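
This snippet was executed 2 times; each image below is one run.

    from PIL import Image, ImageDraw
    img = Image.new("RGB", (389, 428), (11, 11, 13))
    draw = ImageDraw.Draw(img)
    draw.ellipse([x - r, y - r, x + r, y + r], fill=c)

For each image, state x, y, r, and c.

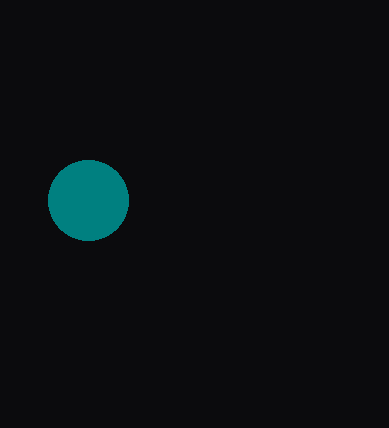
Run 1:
x = 88; y = 200; r = 40; c = 'teal'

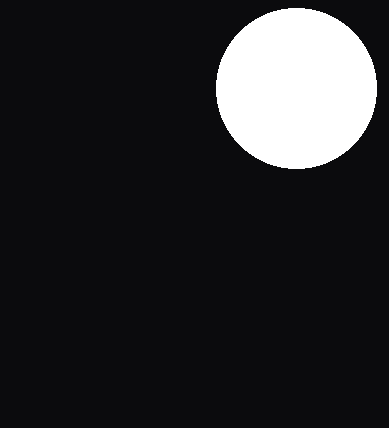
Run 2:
x = 296; y = 88; r = 80; c = 'white'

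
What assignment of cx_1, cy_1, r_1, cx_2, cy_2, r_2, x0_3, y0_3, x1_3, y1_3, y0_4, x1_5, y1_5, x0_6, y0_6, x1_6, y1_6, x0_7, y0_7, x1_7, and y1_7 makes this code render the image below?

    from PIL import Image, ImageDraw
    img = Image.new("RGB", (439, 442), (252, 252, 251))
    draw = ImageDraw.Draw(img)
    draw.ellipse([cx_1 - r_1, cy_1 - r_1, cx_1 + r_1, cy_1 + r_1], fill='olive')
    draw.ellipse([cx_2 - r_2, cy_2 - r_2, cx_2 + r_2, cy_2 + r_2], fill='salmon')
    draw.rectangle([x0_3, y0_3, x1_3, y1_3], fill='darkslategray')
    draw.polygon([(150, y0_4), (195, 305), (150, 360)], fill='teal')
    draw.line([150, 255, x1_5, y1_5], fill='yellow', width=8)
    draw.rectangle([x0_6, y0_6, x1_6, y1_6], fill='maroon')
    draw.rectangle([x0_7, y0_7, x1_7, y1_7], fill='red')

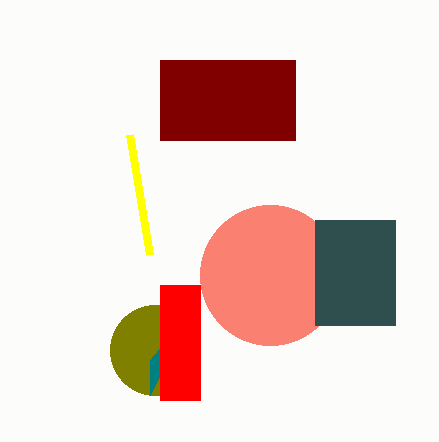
cx_1 = 155; cy_1 = 350; r_1 = 45; cx_2 = 270; cy_2 = 275; r_2 = 70; x0_3 = 315; y0_3 = 220; x1_3 = 395; y1_3 = 325; y0_4 = 395; x1_5 = 130; y1_5 = 135; x0_6 = 160; y0_6 = 60; x1_6 = 295; y1_6 = 140; x0_7 = 160; y0_7 = 285; x1_7 = 200; y1_7 = 400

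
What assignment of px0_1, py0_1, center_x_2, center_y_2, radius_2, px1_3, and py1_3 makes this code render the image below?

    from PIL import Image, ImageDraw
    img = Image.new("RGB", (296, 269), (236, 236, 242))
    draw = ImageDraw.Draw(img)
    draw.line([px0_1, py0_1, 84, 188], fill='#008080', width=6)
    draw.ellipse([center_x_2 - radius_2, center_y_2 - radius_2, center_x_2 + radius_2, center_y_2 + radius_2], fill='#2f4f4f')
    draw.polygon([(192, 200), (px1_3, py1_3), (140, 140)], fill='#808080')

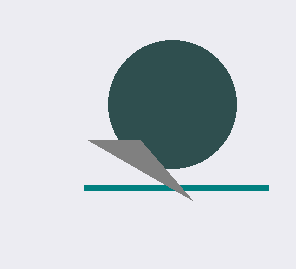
px0_1 = 268; py0_1 = 188; center_x_2 = 172; center_y_2 = 104; radius_2 = 64; px1_3 = 88; py1_3 = 140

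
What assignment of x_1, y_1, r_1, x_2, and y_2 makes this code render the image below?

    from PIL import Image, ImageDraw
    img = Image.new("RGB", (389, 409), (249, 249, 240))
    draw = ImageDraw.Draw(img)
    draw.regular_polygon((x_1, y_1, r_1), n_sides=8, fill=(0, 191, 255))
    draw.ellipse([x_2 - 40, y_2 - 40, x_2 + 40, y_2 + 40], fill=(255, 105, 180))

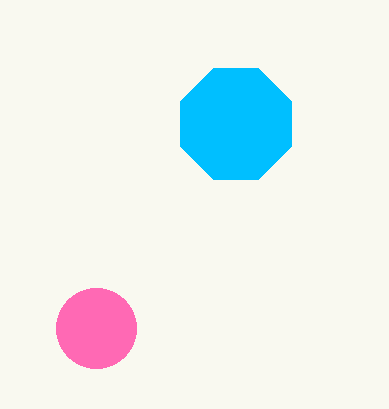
x_1 = 236; y_1 = 124; r_1 = 60; x_2 = 96; y_2 = 328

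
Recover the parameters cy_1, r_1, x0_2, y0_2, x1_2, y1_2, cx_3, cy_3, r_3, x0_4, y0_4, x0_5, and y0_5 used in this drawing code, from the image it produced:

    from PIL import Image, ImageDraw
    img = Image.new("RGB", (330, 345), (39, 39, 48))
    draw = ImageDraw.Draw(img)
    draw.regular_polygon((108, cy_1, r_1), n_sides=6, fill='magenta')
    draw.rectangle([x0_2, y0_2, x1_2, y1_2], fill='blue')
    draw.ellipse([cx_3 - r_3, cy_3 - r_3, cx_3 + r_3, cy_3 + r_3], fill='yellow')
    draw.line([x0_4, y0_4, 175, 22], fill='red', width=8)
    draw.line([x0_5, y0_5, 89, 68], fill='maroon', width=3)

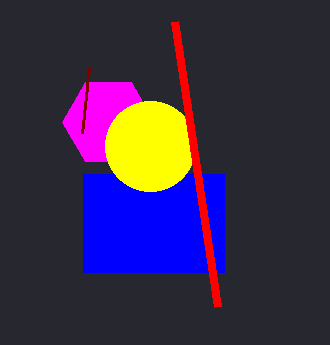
cy_1 = 122; r_1 = 46; x0_2 = 83; y0_2 = 174; x1_2 = 224; y1_2 = 272; cx_3 = 150; cy_3 = 146; r_3 = 45; x0_4 = 218; y0_4 = 307; x0_5 = 82; y0_5 = 133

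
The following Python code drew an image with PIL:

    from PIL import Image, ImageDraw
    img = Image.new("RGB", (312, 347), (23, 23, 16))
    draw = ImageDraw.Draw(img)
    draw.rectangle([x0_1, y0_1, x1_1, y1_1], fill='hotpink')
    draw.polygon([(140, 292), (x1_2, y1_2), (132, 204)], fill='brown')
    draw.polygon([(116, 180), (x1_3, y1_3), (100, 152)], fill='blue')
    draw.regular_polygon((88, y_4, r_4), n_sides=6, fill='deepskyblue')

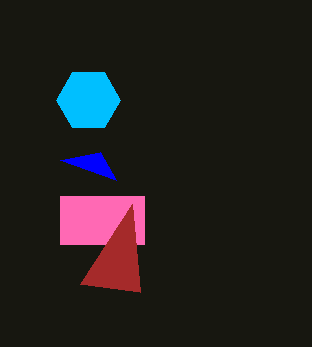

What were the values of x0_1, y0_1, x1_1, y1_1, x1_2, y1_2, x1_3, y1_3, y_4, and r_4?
x0_1 = 60
y0_1 = 196
x1_1 = 144
y1_1 = 244
x1_2 = 80
y1_2 = 284
x1_3 = 60
y1_3 = 160
y_4 = 100
r_4 = 32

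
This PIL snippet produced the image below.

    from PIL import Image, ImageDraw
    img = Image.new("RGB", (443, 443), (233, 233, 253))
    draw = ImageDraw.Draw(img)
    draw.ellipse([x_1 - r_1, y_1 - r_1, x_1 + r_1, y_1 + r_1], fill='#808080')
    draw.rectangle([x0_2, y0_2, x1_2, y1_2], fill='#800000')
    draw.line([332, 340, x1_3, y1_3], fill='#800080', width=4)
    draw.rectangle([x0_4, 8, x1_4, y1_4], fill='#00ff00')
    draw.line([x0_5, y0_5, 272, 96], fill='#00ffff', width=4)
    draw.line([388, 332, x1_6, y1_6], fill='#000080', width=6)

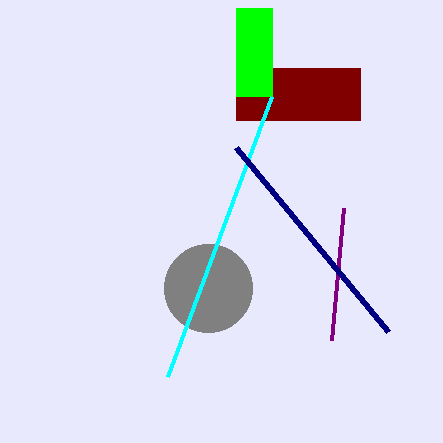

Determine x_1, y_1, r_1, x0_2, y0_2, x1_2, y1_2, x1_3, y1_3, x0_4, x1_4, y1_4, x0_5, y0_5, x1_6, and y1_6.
x_1 = 208
y_1 = 288
r_1 = 44
x0_2 = 236
y0_2 = 68
x1_2 = 360
y1_2 = 120
x1_3 = 344
y1_3 = 208
x0_4 = 236
x1_4 = 272
y1_4 = 96
x0_5 = 168
y0_5 = 376
x1_6 = 236
y1_6 = 148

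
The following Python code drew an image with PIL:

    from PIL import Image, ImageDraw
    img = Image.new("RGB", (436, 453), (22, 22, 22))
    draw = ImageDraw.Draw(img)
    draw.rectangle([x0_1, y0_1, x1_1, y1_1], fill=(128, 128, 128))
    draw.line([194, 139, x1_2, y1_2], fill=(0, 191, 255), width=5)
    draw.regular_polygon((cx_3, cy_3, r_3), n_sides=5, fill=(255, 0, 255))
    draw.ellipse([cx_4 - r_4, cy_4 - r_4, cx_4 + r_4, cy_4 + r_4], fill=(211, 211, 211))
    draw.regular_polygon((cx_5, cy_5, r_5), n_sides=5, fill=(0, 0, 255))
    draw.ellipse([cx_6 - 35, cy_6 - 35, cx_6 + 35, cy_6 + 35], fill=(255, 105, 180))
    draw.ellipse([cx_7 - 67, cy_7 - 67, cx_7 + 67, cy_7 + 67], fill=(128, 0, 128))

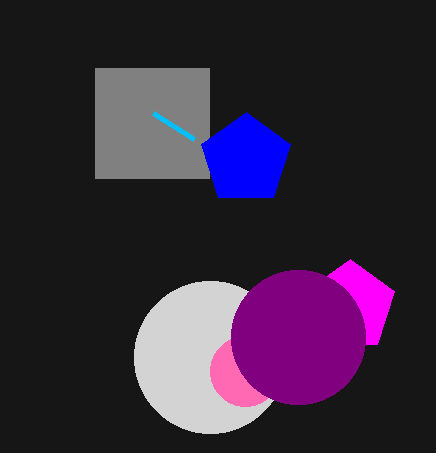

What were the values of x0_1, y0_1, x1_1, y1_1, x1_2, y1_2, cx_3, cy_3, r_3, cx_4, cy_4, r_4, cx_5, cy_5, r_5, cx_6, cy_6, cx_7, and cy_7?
x0_1 = 95; y0_1 = 68; x1_1 = 209; y1_1 = 178; x1_2 = 153; y1_2 = 113; cx_3 = 350; cy_3 = 306; r_3 = 47; cx_4 = 210; cy_4 = 357; r_4 = 76; cx_5 = 246; cy_5 = 159; r_5 = 47; cx_6 = 245; cy_6 = 371; cx_7 = 298; cy_7 = 337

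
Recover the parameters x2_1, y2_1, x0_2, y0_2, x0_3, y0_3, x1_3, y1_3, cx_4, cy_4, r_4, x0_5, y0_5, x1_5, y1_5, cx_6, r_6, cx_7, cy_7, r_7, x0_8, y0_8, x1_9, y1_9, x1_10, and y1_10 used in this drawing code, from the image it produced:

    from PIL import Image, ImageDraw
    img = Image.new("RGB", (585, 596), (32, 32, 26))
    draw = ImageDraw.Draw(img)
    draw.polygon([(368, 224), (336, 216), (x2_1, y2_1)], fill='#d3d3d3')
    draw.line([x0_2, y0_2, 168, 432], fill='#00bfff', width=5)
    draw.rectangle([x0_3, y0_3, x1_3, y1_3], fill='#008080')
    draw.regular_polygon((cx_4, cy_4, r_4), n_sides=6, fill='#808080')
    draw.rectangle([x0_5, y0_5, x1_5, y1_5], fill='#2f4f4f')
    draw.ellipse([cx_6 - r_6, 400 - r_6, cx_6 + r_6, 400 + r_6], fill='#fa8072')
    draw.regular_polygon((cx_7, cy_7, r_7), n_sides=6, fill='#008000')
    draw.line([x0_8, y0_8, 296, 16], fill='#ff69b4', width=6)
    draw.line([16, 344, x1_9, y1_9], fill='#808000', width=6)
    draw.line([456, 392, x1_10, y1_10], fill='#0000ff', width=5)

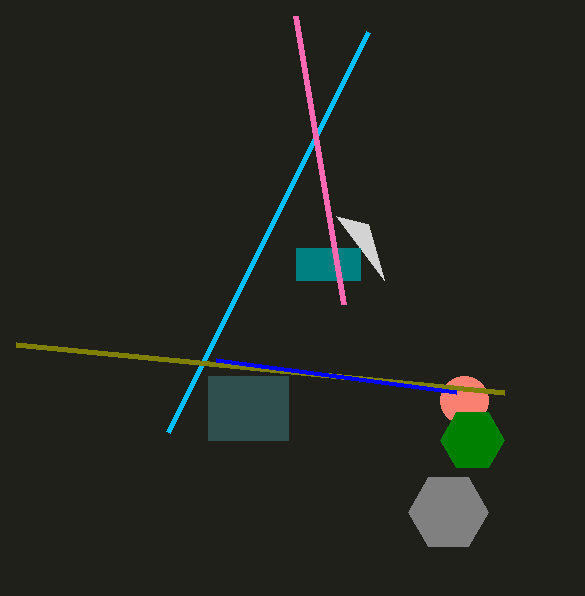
x2_1 = 384
y2_1 = 280
x0_2 = 368
y0_2 = 32
x0_3 = 296
y0_3 = 248
x1_3 = 360
y1_3 = 280
cx_4 = 448
cy_4 = 512
r_4 = 40
x0_5 = 208
y0_5 = 376
x1_5 = 288
y1_5 = 440
cx_6 = 464
r_6 = 24
cx_7 = 472
cy_7 = 440
r_7 = 32
x0_8 = 344
y0_8 = 304
x1_9 = 504
y1_9 = 392
x1_10 = 216
y1_10 = 360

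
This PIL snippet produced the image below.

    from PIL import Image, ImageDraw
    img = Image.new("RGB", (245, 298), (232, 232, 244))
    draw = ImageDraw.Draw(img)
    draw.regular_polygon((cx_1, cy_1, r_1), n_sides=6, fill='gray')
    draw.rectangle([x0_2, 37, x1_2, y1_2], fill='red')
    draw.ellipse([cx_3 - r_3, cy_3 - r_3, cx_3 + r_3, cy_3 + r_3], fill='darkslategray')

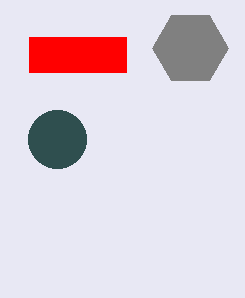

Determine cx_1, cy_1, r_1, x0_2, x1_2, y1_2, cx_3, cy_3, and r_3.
cx_1 = 190; cy_1 = 48; r_1 = 38; x0_2 = 29; x1_2 = 126; y1_2 = 72; cx_3 = 57; cy_3 = 139; r_3 = 29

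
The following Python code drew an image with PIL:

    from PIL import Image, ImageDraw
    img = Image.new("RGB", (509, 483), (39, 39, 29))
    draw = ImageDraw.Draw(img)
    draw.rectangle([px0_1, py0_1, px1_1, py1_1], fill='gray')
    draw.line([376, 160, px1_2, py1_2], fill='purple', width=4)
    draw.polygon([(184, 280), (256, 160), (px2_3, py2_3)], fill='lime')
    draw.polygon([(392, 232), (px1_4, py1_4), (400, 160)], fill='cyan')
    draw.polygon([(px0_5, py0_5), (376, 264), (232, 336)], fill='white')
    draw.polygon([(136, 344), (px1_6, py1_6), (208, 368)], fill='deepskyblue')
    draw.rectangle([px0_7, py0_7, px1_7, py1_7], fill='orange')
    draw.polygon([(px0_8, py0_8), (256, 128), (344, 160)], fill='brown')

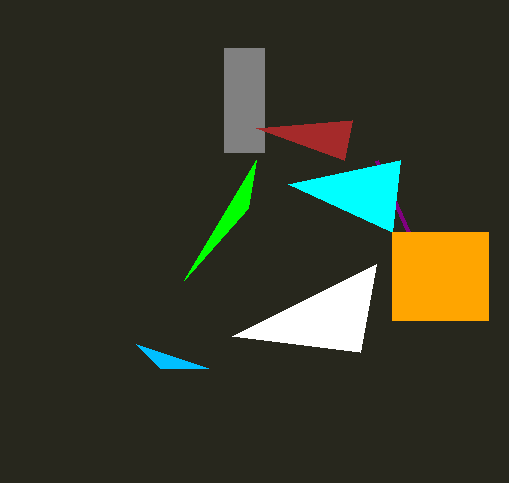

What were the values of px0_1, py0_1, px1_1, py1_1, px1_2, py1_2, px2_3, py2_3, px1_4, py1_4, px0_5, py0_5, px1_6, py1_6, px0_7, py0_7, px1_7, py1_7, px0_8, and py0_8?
px0_1 = 224, py0_1 = 48, px1_1 = 264, py1_1 = 152, px1_2 = 408, py1_2 = 232, px2_3 = 248, py2_3 = 208, px1_4 = 288, py1_4 = 184, px0_5 = 360, py0_5 = 352, px1_6 = 160, py1_6 = 368, px0_7 = 392, py0_7 = 232, px1_7 = 488, py1_7 = 320, px0_8 = 352, py0_8 = 120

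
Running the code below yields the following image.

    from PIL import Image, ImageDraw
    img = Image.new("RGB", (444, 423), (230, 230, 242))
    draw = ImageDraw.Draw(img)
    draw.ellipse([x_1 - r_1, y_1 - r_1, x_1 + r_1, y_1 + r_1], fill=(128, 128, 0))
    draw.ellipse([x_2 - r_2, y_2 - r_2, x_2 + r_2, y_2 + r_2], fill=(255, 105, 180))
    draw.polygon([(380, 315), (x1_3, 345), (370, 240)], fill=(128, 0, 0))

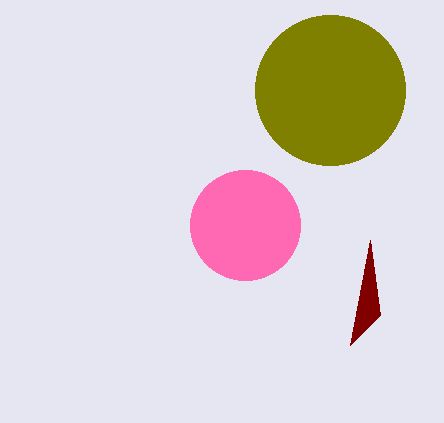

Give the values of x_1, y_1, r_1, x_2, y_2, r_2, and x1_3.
x_1 = 330; y_1 = 90; r_1 = 75; x_2 = 245; y_2 = 225; r_2 = 55; x1_3 = 350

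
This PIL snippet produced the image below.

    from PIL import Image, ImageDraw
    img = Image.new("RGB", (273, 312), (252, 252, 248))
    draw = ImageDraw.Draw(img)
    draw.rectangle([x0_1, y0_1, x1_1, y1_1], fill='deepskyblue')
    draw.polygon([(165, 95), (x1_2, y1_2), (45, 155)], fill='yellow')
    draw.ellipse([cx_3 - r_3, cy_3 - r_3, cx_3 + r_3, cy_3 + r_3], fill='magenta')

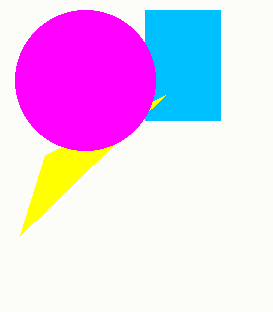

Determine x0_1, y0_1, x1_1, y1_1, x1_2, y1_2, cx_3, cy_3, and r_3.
x0_1 = 145, y0_1 = 10, x1_1 = 220, y1_1 = 120, x1_2 = 20, y1_2 = 235, cx_3 = 85, cy_3 = 80, r_3 = 70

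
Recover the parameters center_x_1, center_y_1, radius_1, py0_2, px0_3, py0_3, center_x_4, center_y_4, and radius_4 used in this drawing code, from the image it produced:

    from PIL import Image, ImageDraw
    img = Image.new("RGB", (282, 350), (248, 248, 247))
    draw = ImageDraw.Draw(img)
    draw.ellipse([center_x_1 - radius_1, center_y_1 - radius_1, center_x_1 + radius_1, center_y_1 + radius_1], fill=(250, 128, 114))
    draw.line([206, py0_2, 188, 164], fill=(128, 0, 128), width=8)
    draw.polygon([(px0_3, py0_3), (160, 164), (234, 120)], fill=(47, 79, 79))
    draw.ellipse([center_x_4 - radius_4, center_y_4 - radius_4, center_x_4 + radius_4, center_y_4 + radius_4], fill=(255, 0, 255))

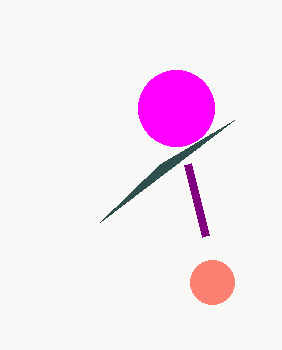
center_x_1 = 212; center_y_1 = 282; radius_1 = 22; py0_2 = 236; px0_3 = 100; py0_3 = 222; center_x_4 = 176; center_y_4 = 108; radius_4 = 38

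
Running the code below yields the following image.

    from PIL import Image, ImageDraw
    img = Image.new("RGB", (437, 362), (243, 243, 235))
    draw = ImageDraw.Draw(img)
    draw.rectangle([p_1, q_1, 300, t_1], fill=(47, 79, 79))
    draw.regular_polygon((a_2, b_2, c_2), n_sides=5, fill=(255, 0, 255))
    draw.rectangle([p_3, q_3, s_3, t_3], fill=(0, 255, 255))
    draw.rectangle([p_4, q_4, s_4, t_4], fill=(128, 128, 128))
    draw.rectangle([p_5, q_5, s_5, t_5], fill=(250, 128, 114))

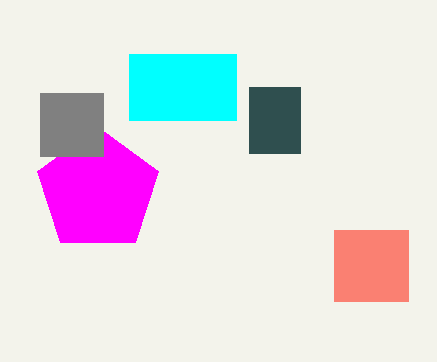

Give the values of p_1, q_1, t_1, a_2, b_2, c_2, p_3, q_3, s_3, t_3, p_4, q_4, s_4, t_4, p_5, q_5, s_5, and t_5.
p_1 = 249
q_1 = 87
t_1 = 153
a_2 = 98
b_2 = 191
c_2 = 64
p_3 = 129
q_3 = 54
s_3 = 236
t_3 = 120
p_4 = 40
q_4 = 93
s_4 = 103
t_4 = 156
p_5 = 334
q_5 = 230
s_5 = 408
t_5 = 301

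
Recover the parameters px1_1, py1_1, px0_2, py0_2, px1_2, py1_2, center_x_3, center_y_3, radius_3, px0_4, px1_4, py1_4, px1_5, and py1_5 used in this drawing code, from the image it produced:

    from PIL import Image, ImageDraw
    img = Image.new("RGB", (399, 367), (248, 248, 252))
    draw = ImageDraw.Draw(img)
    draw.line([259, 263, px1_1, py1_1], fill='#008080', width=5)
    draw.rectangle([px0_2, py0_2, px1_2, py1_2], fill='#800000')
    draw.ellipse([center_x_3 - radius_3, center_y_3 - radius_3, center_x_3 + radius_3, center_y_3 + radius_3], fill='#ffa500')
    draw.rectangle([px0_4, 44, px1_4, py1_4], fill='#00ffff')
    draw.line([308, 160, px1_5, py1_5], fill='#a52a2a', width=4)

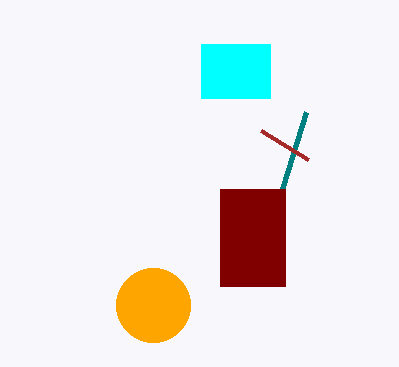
px1_1 = 306, py1_1 = 112, px0_2 = 220, py0_2 = 189, px1_2 = 285, py1_2 = 286, center_x_3 = 153, center_y_3 = 305, radius_3 = 37, px0_4 = 201, px1_4 = 270, py1_4 = 98, px1_5 = 261, py1_5 = 131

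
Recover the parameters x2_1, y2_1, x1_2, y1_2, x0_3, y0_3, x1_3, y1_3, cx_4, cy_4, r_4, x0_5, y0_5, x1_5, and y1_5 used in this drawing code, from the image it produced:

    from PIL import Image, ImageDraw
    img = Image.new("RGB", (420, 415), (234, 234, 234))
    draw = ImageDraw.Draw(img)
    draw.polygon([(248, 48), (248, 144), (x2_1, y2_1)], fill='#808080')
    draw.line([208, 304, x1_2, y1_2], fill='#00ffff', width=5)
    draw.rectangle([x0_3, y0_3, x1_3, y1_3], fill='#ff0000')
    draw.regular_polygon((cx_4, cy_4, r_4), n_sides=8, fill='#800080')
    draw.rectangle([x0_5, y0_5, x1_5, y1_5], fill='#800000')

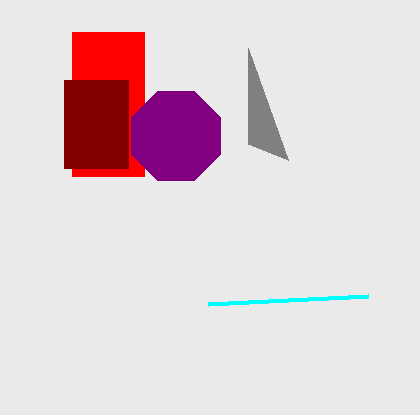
x2_1 = 288; y2_1 = 160; x1_2 = 368; y1_2 = 296; x0_3 = 72; y0_3 = 32; x1_3 = 144; y1_3 = 176; cx_4 = 176; cy_4 = 136; r_4 = 48; x0_5 = 64; y0_5 = 80; x1_5 = 128; y1_5 = 168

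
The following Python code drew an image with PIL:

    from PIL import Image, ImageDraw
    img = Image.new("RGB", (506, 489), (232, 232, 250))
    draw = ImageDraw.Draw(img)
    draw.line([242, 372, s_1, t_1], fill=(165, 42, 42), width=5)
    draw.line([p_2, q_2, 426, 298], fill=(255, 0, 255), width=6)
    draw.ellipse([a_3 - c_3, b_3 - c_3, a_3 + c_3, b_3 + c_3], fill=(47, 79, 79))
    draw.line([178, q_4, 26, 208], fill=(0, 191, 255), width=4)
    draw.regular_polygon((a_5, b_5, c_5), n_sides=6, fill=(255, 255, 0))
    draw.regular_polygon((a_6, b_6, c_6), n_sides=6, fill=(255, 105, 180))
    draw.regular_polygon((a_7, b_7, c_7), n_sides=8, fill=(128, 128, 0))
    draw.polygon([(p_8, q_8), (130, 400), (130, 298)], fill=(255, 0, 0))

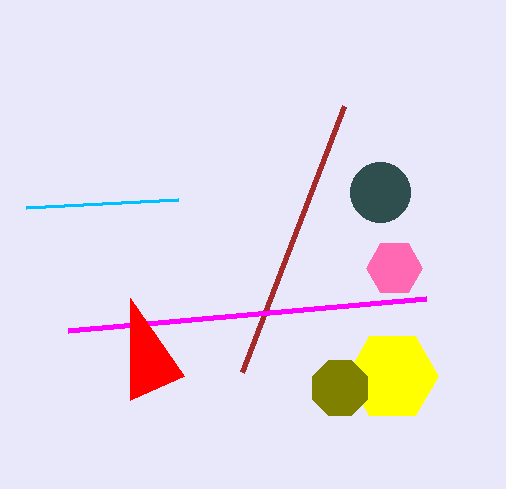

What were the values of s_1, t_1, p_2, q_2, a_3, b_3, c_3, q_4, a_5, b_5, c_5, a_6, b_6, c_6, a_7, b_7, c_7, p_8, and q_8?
s_1 = 344, t_1 = 106, p_2 = 68, q_2 = 330, a_3 = 380, b_3 = 192, c_3 = 30, q_4 = 200, a_5 = 392, b_5 = 376, c_5 = 46, a_6 = 394, b_6 = 268, c_6 = 28, a_7 = 340, b_7 = 388, c_7 = 30, p_8 = 184, q_8 = 376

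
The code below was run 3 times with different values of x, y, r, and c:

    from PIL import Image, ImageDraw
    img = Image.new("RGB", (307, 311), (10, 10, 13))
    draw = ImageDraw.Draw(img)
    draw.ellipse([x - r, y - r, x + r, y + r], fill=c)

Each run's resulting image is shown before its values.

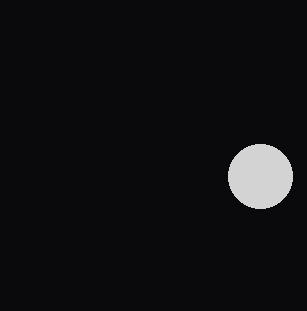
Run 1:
x = 260; y = 176; r = 32; c = 'lightgray'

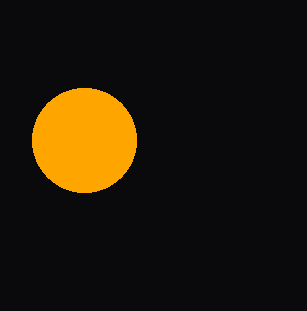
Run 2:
x = 84, y = 140, r = 52, c = 'orange'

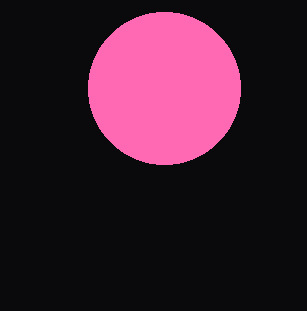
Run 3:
x = 164; y = 88; r = 76; c = 'hotpink'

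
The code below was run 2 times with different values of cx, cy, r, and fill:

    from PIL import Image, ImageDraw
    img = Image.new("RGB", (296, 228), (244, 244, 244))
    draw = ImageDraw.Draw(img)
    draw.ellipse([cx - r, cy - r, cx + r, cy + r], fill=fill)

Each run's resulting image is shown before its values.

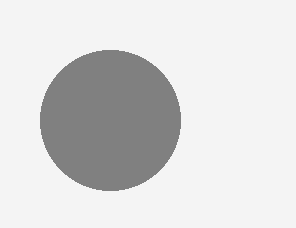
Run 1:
cx = 110
cy = 120
r = 70
fill = 'gray'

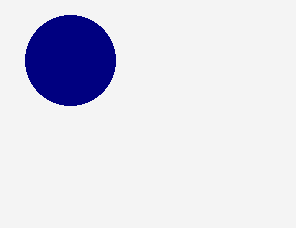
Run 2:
cx = 70; cy = 60; r = 45; fill = 'navy'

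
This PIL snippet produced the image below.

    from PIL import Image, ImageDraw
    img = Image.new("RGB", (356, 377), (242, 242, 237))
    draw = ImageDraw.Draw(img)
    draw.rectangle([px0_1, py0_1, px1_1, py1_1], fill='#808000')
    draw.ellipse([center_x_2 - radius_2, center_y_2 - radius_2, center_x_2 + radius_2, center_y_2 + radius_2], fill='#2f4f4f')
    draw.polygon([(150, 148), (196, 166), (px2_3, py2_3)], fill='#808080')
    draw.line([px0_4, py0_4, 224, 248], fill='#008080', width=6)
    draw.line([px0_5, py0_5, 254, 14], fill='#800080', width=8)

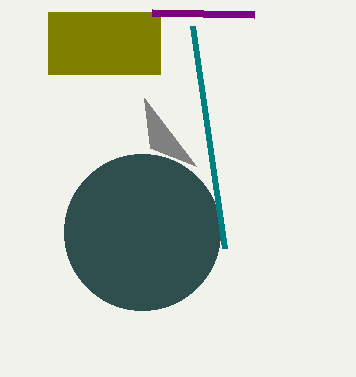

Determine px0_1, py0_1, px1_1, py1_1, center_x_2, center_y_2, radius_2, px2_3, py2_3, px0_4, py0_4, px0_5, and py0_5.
px0_1 = 48
py0_1 = 12
px1_1 = 160
py1_1 = 74
center_x_2 = 142
center_y_2 = 232
radius_2 = 78
px2_3 = 144
py2_3 = 98
px0_4 = 192
py0_4 = 26
px0_5 = 152
py0_5 = 12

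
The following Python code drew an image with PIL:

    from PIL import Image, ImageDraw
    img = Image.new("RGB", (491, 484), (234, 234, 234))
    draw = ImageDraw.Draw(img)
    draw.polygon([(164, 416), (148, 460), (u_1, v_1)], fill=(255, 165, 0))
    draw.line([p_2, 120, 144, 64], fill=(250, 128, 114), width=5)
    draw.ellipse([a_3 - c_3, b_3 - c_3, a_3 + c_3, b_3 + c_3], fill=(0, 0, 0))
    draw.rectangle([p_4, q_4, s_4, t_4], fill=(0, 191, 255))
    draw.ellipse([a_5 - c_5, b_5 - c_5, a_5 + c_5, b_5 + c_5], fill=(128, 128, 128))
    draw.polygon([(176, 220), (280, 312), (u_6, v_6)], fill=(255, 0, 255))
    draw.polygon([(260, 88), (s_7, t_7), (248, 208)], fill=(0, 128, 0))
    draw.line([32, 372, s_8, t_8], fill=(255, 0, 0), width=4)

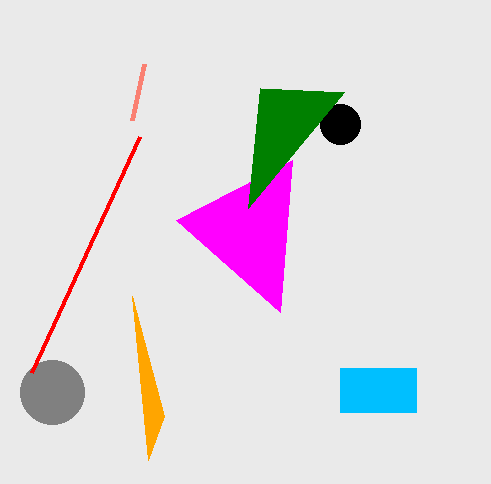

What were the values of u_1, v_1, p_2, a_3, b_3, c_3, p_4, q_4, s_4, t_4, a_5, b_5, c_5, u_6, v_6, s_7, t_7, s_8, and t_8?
u_1 = 132
v_1 = 296
p_2 = 132
a_3 = 340
b_3 = 124
c_3 = 20
p_4 = 340
q_4 = 368
s_4 = 416
t_4 = 412
a_5 = 52
b_5 = 392
c_5 = 32
u_6 = 292
v_6 = 160
s_7 = 344
t_7 = 92
s_8 = 140
t_8 = 136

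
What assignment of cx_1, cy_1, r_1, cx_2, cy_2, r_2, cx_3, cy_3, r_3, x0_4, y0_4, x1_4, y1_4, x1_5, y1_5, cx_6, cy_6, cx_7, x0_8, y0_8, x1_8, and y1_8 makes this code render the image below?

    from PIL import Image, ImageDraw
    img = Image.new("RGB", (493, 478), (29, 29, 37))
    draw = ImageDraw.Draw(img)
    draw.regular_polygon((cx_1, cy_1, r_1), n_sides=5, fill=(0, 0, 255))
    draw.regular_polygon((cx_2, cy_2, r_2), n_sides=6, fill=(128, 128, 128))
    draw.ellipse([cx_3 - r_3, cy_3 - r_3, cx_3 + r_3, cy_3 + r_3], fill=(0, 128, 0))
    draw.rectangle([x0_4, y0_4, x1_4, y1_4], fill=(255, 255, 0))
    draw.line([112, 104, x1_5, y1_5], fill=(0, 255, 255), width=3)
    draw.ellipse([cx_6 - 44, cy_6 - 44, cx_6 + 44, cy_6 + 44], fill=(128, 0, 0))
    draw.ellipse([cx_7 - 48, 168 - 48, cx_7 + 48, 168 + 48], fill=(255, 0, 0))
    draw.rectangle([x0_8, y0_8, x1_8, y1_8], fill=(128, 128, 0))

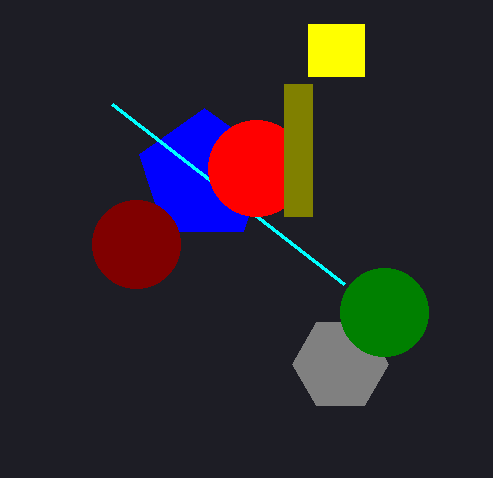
cx_1 = 204
cy_1 = 176
r_1 = 68
cx_2 = 340
cy_2 = 364
r_2 = 48
cx_3 = 384
cy_3 = 312
r_3 = 44
x0_4 = 308
y0_4 = 24
x1_4 = 364
y1_4 = 76
x1_5 = 344
y1_5 = 284
cx_6 = 136
cy_6 = 244
cx_7 = 256
x0_8 = 284
y0_8 = 84
x1_8 = 312
y1_8 = 216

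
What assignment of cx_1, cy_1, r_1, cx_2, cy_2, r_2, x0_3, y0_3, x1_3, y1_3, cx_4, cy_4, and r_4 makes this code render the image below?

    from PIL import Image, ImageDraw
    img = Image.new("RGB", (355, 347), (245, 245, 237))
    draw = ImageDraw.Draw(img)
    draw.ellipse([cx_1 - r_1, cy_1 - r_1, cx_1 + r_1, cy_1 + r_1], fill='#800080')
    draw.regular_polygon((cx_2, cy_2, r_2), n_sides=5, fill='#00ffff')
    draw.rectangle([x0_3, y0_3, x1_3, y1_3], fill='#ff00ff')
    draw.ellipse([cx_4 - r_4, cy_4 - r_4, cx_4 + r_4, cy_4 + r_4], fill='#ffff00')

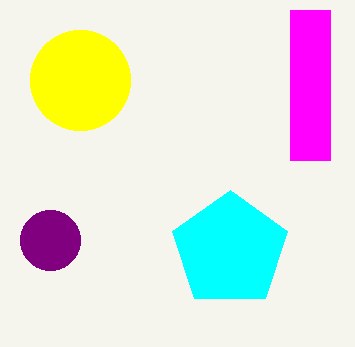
cx_1 = 50
cy_1 = 240
r_1 = 30
cx_2 = 230
cy_2 = 250
r_2 = 60
x0_3 = 290
y0_3 = 10
x1_3 = 330
y1_3 = 160
cx_4 = 80
cy_4 = 80
r_4 = 50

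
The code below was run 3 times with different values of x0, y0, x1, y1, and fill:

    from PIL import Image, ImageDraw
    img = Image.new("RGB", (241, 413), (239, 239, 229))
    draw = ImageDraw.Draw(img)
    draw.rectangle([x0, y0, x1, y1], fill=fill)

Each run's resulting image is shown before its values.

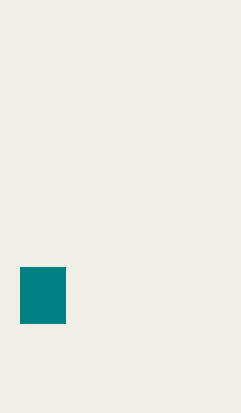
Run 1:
x0 = 20; y0 = 267; x1 = 65; y1 = 323; fill = 'teal'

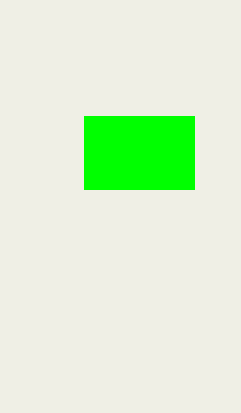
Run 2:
x0 = 84
y0 = 116
x1 = 194
y1 = 189
fill = 'lime'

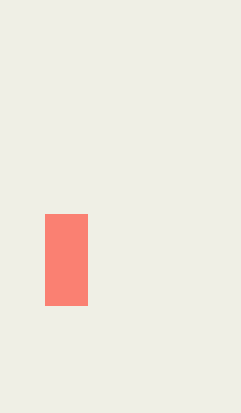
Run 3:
x0 = 45
y0 = 214
x1 = 87
y1 = 305
fill = 'salmon'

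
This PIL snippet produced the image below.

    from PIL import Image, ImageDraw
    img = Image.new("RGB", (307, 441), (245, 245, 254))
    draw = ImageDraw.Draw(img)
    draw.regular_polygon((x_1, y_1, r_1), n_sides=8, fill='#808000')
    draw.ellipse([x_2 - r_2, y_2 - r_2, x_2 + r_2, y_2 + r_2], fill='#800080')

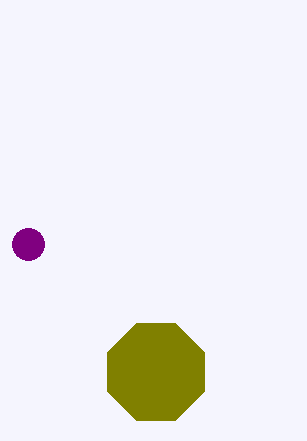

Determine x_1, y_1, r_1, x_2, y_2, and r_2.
x_1 = 156
y_1 = 372
r_1 = 52
x_2 = 28
y_2 = 244
r_2 = 16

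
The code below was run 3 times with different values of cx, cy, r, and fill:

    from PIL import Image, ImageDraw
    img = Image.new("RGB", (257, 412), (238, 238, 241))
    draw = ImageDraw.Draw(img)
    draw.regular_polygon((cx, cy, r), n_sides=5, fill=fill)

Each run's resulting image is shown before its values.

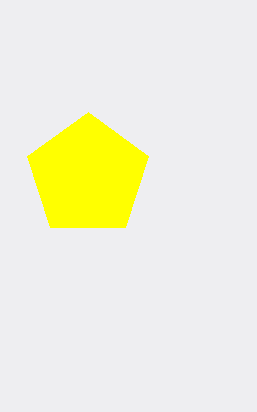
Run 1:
cx = 88, cy = 176, r = 64, fill = 'yellow'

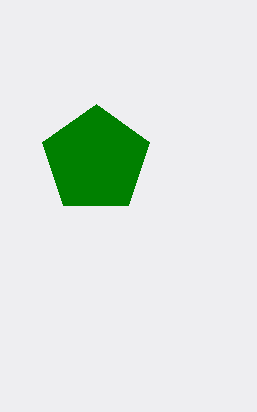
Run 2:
cx = 96
cy = 160
r = 56
fill = 'green'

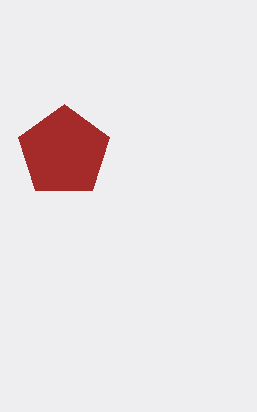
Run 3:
cx = 64, cy = 152, r = 48, fill = 'brown'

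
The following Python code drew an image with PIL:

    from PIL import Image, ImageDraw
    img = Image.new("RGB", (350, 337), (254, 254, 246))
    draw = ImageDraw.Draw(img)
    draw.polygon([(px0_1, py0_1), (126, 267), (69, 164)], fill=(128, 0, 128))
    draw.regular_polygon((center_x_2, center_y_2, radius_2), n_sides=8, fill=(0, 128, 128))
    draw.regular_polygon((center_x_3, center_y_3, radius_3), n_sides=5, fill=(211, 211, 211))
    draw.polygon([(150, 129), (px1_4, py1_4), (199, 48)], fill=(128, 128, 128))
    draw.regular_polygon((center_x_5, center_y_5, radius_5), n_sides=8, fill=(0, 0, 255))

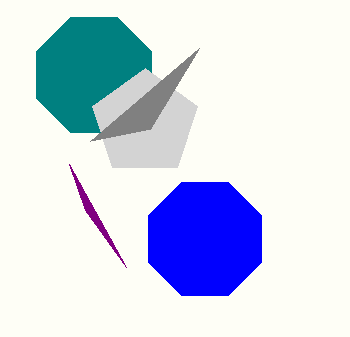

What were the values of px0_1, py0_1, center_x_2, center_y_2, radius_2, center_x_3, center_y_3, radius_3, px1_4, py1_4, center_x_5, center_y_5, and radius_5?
px0_1 = 85, py0_1 = 210, center_x_2 = 94, center_y_2 = 75, radius_2 = 62, center_x_3 = 145, center_y_3 = 123, radius_3 = 55, px1_4 = 90, py1_4 = 141, center_x_5 = 205, center_y_5 = 239, radius_5 = 61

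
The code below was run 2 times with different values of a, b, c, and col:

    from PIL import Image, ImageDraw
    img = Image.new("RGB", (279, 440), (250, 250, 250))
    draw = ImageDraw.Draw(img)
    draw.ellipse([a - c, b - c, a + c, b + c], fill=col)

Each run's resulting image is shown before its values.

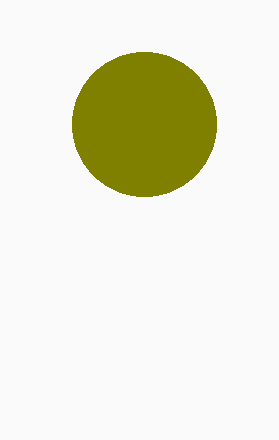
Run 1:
a = 144
b = 124
c = 72
col = 'olive'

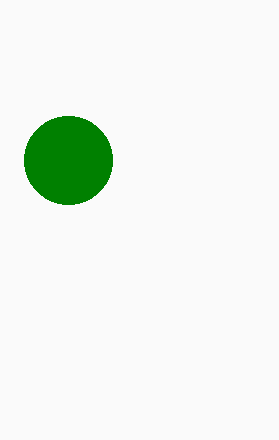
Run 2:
a = 68, b = 160, c = 44, col = 'green'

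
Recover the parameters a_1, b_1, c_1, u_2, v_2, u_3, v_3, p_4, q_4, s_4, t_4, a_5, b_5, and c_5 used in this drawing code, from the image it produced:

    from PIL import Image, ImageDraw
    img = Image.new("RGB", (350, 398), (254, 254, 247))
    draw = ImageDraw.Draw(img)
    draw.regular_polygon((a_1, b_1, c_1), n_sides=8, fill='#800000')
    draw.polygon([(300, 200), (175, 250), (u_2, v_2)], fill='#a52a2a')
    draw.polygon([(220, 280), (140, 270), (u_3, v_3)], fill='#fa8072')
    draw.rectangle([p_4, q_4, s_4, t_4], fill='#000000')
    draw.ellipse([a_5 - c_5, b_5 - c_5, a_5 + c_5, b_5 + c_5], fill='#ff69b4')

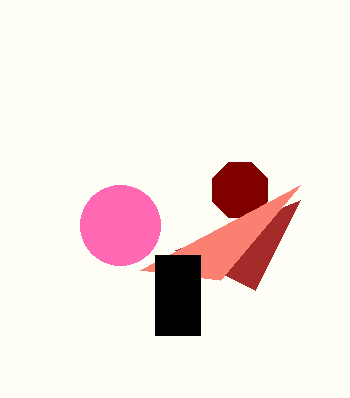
a_1 = 240
b_1 = 190
c_1 = 30
u_2 = 255
v_2 = 290
u_3 = 300
v_3 = 185
p_4 = 155
q_4 = 255
s_4 = 200
t_4 = 335
a_5 = 120
b_5 = 225
c_5 = 40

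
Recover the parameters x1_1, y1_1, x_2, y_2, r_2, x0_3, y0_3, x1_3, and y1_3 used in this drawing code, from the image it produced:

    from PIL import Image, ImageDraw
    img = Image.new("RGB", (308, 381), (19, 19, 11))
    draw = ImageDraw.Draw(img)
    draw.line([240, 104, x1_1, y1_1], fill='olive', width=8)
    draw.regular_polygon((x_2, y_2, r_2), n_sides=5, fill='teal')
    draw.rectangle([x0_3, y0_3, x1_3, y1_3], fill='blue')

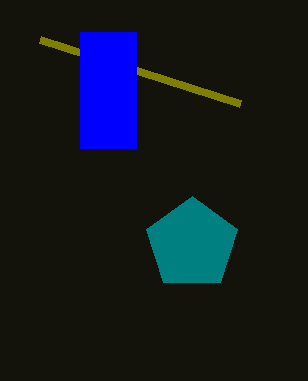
x1_1 = 40; y1_1 = 40; x_2 = 192; y_2 = 244; r_2 = 48; x0_3 = 80; y0_3 = 32; x1_3 = 136; y1_3 = 148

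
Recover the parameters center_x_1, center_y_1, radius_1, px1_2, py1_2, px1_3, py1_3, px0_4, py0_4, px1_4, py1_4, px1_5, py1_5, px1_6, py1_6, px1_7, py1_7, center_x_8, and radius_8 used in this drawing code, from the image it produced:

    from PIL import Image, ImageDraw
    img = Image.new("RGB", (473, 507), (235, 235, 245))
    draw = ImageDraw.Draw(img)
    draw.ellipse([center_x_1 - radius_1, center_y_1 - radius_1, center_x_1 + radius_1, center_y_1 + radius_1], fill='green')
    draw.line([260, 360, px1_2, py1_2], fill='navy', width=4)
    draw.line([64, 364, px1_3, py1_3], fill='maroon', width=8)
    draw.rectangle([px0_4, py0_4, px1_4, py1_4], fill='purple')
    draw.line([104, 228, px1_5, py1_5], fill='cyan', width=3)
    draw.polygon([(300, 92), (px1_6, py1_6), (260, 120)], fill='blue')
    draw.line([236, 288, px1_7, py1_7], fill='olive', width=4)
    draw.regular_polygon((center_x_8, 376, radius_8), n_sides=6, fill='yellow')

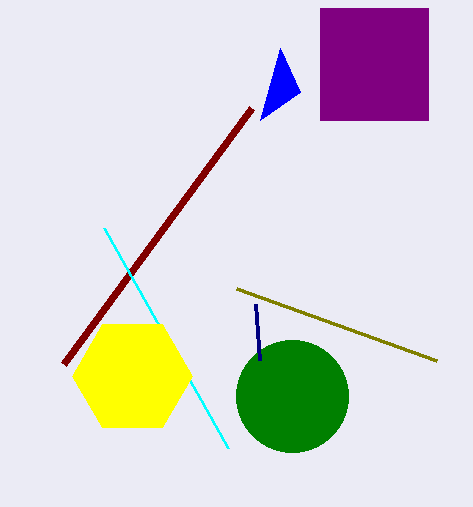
center_x_1 = 292
center_y_1 = 396
radius_1 = 56
px1_2 = 256
py1_2 = 304
px1_3 = 252
py1_3 = 108
px0_4 = 320
py0_4 = 8
px1_4 = 428
py1_4 = 120
px1_5 = 228
py1_5 = 448
px1_6 = 280
py1_6 = 48
px1_7 = 436
py1_7 = 360
center_x_8 = 132
radius_8 = 60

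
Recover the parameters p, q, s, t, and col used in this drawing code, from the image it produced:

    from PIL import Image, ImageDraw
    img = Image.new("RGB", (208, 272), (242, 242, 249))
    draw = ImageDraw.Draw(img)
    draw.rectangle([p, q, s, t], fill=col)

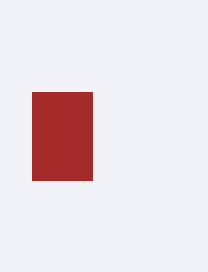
p = 32; q = 92; s = 92; t = 180; col = 'brown'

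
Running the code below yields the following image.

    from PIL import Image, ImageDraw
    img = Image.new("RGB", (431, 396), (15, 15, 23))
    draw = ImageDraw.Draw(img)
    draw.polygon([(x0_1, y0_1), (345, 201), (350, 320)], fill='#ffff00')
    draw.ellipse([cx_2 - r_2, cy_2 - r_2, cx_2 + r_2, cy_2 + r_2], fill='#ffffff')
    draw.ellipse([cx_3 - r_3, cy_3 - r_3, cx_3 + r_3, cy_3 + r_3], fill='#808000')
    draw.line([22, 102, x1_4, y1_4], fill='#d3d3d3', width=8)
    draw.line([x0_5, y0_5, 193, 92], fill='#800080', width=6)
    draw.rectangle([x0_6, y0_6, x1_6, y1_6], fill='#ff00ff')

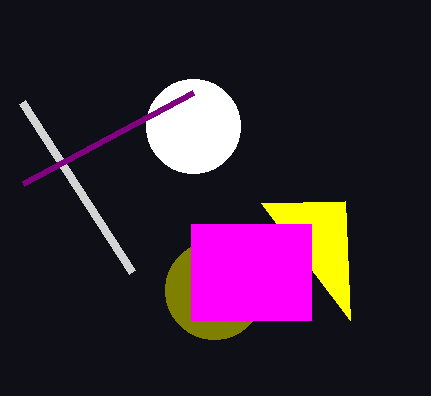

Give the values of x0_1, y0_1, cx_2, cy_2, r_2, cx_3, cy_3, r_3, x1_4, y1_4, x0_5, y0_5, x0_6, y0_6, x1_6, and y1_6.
x0_1 = 261; y0_1 = 203; cx_2 = 193; cy_2 = 126; r_2 = 47; cx_3 = 214; cy_3 = 290; r_3 = 49; x1_4 = 132; y1_4 = 272; x0_5 = 23; y0_5 = 183; x0_6 = 191; y0_6 = 224; x1_6 = 311; y1_6 = 320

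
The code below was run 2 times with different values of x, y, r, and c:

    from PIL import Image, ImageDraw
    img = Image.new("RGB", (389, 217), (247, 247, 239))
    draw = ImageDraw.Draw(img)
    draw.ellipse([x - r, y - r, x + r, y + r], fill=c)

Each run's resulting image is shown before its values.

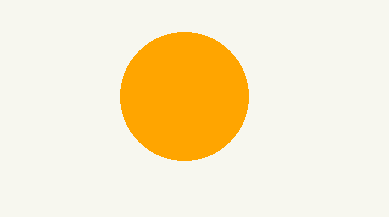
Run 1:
x = 184
y = 96
r = 64
c = 'orange'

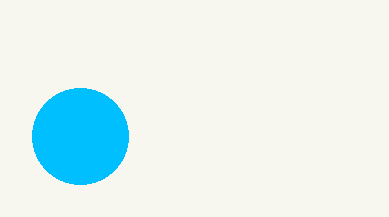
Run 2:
x = 80, y = 136, r = 48, c = 'deepskyblue'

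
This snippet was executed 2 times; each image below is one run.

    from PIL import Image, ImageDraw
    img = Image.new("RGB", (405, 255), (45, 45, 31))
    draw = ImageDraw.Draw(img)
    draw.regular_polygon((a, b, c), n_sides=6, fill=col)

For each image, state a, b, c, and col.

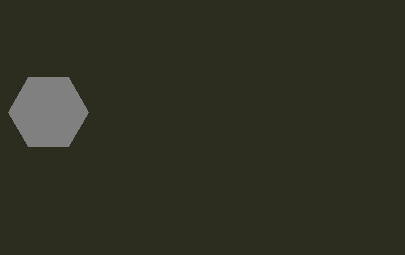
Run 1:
a = 48; b = 112; c = 40; col = 'gray'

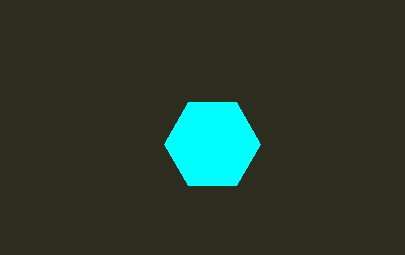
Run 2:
a = 212, b = 144, c = 48, col = 'cyan'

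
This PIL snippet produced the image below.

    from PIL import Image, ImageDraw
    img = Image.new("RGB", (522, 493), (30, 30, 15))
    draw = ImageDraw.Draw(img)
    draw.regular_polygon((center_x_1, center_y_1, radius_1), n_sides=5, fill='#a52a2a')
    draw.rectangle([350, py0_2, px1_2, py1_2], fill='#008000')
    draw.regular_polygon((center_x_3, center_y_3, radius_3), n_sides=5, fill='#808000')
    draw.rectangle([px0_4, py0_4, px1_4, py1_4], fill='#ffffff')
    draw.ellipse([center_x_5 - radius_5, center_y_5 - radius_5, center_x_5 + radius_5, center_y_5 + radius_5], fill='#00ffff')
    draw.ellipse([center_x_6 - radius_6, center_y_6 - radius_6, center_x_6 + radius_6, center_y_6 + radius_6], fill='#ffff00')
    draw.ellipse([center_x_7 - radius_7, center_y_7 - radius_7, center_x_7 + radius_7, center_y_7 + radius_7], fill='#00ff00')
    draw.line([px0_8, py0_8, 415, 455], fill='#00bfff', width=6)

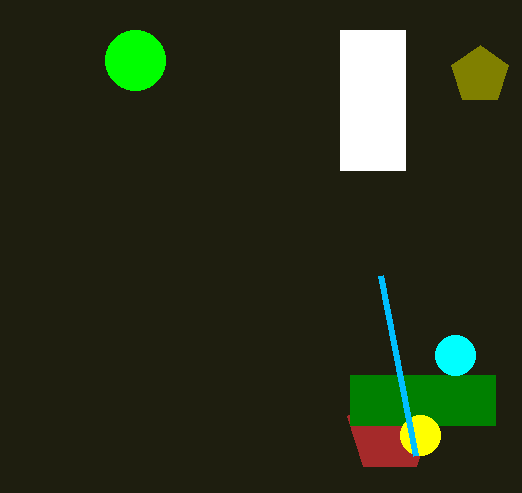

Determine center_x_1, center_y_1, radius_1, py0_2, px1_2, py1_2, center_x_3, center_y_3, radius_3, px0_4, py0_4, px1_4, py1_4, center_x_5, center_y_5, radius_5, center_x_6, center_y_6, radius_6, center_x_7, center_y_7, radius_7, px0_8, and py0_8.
center_x_1 = 390
center_y_1 = 430
radius_1 = 45
py0_2 = 375
px1_2 = 495
py1_2 = 425
center_x_3 = 480
center_y_3 = 75
radius_3 = 30
px0_4 = 340
py0_4 = 30
px1_4 = 405
py1_4 = 170
center_x_5 = 455
center_y_5 = 355
radius_5 = 20
center_x_6 = 420
center_y_6 = 435
radius_6 = 20
center_x_7 = 135
center_y_7 = 60
radius_7 = 30
px0_8 = 380
py0_8 = 275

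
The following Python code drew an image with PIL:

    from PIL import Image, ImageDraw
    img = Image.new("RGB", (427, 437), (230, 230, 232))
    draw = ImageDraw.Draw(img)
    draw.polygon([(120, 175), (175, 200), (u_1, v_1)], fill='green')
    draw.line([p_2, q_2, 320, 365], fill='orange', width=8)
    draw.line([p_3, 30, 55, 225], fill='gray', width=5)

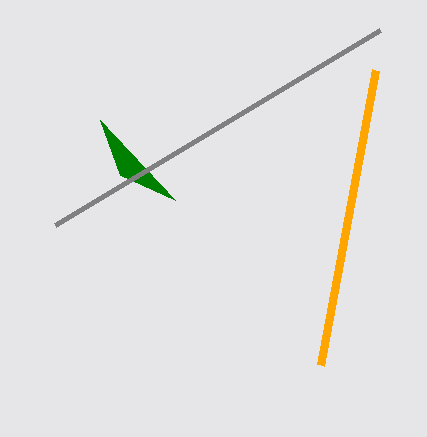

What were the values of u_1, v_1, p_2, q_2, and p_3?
u_1 = 100, v_1 = 120, p_2 = 375, q_2 = 70, p_3 = 380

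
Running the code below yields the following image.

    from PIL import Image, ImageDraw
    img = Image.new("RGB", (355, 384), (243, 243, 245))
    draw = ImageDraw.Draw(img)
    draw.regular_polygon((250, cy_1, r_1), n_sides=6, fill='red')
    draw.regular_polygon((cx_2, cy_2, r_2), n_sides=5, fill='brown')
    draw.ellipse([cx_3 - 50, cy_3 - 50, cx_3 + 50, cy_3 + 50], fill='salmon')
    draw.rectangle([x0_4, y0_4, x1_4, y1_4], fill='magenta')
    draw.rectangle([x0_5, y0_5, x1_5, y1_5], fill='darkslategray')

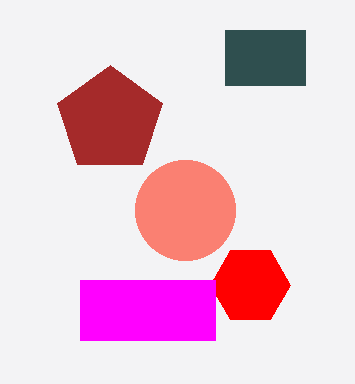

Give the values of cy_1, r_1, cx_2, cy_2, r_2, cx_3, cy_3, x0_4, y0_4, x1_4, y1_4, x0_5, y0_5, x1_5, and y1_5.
cy_1 = 285, r_1 = 40, cx_2 = 110, cy_2 = 120, r_2 = 55, cx_3 = 185, cy_3 = 210, x0_4 = 80, y0_4 = 280, x1_4 = 215, y1_4 = 340, x0_5 = 225, y0_5 = 30, x1_5 = 305, y1_5 = 85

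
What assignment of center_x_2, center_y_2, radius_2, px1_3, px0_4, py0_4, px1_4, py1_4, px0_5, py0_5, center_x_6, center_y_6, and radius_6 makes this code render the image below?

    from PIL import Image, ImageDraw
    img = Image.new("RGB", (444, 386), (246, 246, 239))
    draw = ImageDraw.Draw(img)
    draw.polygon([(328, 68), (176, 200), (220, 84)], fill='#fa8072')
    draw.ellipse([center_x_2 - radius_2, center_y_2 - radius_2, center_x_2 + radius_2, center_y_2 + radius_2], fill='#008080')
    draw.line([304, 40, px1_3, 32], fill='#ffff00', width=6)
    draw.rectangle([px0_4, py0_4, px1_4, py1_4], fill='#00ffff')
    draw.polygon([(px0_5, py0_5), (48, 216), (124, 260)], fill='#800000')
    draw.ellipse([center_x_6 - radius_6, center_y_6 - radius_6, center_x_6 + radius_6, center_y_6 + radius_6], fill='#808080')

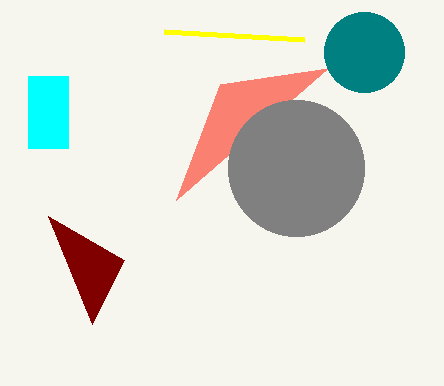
center_x_2 = 364; center_y_2 = 52; radius_2 = 40; px1_3 = 164; px0_4 = 28; py0_4 = 76; px1_4 = 68; py1_4 = 148; px0_5 = 92; py0_5 = 324; center_x_6 = 296; center_y_6 = 168; radius_6 = 68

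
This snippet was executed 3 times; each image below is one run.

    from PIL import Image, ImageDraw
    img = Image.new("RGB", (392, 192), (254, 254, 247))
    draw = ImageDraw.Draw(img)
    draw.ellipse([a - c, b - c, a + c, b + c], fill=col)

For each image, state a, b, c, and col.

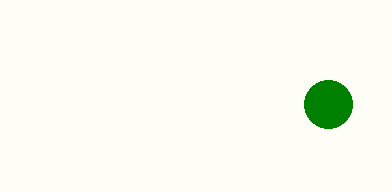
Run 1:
a = 328; b = 104; c = 24; col = 'green'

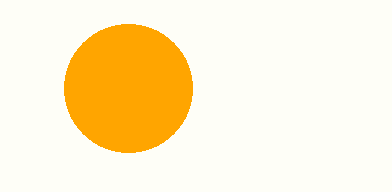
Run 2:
a = 128; b = 88; c = 64; col = 'orange'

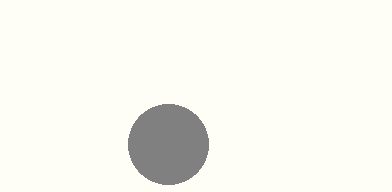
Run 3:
a = 168, b = 144, c = 40, col = 'gray'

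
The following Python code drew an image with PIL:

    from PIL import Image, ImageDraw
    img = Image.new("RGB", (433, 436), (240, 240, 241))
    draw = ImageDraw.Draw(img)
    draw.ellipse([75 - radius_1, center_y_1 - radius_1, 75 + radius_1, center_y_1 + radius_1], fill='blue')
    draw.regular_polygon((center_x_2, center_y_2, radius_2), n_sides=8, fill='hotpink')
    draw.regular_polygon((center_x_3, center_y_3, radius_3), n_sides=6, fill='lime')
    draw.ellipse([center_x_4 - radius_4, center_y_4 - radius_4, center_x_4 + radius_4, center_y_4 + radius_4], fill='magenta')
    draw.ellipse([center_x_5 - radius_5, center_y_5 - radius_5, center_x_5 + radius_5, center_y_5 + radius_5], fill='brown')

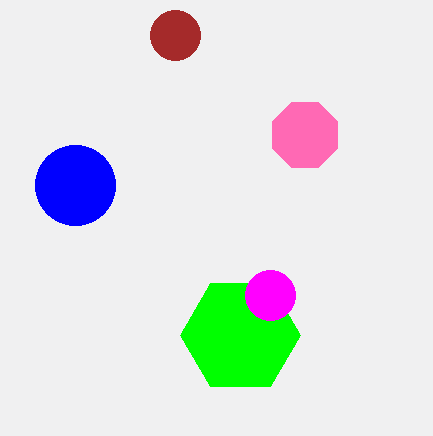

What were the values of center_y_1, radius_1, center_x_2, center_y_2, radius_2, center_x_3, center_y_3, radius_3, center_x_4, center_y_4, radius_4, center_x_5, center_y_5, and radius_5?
center_y_1 = 185
radius_1 = 40
center_x_2 = 305
center_y_2 = 135
radius_2 = 35
center_x_3 = 240
center_y_3 = 335
radius_3 = 60
center_x_4 = 270
center_y_4 = 295
radius_4 = 25
center_x_5 = 175
center_y_5 = 35
radius_5 = 25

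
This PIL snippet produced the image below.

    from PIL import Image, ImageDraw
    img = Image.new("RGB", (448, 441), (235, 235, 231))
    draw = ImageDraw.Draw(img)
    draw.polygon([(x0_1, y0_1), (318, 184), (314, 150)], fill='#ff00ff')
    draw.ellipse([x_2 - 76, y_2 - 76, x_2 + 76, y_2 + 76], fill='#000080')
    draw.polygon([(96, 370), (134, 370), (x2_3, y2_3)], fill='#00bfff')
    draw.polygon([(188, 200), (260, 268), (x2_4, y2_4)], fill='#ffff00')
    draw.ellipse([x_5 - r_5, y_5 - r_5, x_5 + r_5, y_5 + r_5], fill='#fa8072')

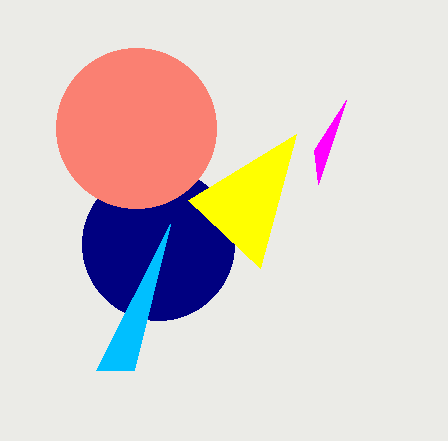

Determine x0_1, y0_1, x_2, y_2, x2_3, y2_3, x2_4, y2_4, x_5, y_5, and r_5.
x0_1 = 346; y0_1 = 100; x_2 = 158; y_2 = 244; x2_3 = 170; y2_3 = 224; x2_4 = 296; y2_4 = 134; x_5 = 136; y_5 = 128; r_5 = 80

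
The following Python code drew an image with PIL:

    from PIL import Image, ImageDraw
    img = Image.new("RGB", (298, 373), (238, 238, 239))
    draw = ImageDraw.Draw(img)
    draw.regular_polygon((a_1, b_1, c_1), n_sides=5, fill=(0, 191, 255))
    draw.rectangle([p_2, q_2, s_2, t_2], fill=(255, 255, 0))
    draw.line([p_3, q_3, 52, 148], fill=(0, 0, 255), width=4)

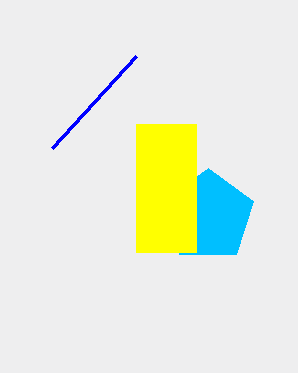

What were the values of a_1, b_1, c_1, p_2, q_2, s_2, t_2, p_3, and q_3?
a_1 = 208, b_1 = 216, c_1 = 48, p_2 = 136, q_2 = 124, s_2 = 196, t_2 = 252, p_3 = 136, q_3 = 56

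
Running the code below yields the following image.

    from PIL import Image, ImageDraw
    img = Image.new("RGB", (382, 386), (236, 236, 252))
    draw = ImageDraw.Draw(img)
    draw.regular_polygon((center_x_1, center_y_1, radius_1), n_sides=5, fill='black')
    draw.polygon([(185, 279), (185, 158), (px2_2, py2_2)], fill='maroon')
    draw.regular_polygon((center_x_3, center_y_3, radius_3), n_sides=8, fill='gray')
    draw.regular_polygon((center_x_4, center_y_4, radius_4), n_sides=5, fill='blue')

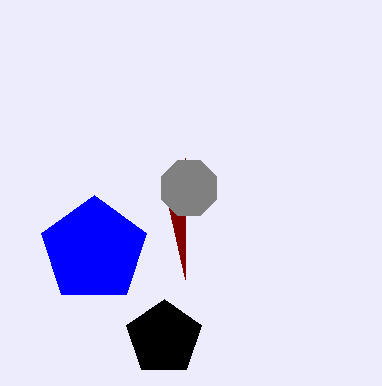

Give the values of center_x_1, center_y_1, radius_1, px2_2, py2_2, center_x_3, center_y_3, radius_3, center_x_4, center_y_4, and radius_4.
center_x_1 = 164, center_y_1 = 338, radius_1 = 39, px2_2 = 169, py2_2 = 208, center_x_3 = 189, center_y_3 = 188, radius_3 = 30, center_x_4 = 94, center_y_4 = 250, radius_4 = 55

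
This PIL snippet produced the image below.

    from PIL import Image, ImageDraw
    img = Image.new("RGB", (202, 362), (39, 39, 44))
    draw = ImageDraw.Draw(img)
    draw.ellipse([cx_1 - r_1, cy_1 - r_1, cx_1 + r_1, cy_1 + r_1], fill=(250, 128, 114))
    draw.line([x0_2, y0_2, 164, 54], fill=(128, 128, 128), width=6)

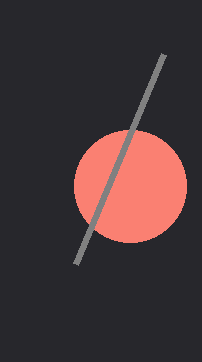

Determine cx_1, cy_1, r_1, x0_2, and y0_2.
cx_1 = 130, cy_1 = 186, r_1 = 56, x0_2 = 76, y0_2 = 264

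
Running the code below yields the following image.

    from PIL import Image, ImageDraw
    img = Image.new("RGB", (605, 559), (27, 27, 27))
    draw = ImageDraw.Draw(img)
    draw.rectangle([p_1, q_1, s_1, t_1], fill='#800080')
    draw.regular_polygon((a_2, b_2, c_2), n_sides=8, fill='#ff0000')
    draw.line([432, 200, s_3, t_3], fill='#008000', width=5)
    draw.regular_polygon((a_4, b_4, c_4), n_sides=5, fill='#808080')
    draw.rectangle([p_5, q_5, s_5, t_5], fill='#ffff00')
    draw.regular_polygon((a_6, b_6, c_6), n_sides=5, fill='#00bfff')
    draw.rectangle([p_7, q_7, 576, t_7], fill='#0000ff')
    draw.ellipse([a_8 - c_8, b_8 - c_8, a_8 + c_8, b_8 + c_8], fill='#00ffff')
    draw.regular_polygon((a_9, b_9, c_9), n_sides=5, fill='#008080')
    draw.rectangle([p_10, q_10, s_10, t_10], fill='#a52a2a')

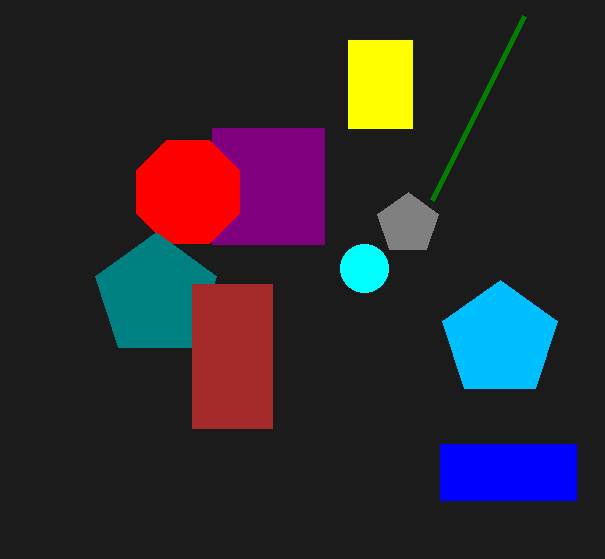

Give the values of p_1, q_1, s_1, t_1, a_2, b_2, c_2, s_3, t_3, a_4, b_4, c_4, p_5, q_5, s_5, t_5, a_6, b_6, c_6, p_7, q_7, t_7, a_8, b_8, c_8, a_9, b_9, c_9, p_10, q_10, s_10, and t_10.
p_1 = 212, q_1 = 128, s_1 = 324, t_1 = 244, a_2 = 188, b_2 = 192, c_2 = 56, s_3 = 524, t_3 = 16, a_4 = 408, b_4 = 224, c_4 = 32, p_5 = 348, q_5 = 40, s_5 = 412, t_5 = 128, a_6 = 500, b_6 = 340, c_6 = 60, p_7 = 440, q_7 = 444, t_7 = 500, a_8 = 364, b_8 = 268, c_8 = 24, a_9 = 156, b_9 = 296, c_9 = 64, p_10 = 192, q_10 = 284, s_10 = 272, t_10 = 428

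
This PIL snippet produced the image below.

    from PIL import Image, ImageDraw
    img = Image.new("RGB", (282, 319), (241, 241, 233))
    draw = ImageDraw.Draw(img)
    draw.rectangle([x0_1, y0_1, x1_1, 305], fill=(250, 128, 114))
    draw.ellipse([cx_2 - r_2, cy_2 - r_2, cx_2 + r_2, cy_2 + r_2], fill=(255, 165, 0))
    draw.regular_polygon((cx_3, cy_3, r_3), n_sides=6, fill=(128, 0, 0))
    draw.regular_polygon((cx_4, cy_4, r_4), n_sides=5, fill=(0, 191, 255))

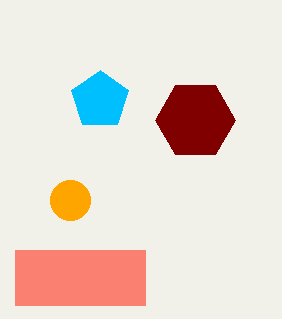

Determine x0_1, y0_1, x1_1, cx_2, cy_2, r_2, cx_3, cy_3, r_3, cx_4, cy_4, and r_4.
x0_1 = 15; y0_1 = 250; x1_1 = 145; cx_2 = 70; cy_2 = 200; r_2 = 20; cx_3 = 195; cy_3 = 120; r_3 = 40; cx_4 = 100; cy_4 = 100; r_4 = 30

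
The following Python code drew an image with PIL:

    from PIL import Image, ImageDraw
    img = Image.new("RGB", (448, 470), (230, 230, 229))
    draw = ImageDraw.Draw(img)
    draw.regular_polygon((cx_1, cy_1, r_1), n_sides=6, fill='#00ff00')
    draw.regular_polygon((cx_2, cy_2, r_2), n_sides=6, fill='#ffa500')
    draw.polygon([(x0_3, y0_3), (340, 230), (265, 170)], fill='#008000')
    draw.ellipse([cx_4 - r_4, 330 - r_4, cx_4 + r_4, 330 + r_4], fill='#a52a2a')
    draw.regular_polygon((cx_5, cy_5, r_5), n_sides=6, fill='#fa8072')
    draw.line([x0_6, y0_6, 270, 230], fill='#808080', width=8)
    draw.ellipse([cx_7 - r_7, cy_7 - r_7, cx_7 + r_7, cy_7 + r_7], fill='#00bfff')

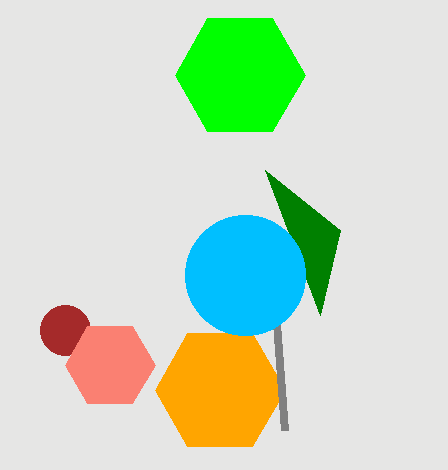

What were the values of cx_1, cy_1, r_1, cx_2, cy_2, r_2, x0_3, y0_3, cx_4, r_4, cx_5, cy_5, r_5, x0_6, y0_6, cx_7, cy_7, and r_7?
cx_1 = 240
cy_1 = 75
r_1 = 65
cx_2 = 220
cy_2 = 390
r_2 = 65
x0_3 = 320
y0_3 = 315
cx_4 = 65
r_4 = 25
cx_5 = 110
cy_5 = 365
r_5 = 45
x0_6 = 285
y0_6 = 430
cx_7 = 245
cy_7 = 275
r_7 = 60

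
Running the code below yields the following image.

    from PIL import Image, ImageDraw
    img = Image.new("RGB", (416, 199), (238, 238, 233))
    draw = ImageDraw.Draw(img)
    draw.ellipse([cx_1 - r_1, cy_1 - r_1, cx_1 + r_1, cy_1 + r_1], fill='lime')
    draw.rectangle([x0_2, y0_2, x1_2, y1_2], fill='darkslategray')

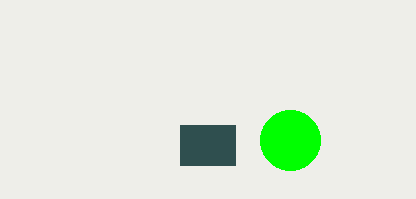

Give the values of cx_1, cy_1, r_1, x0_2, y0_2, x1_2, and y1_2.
cx_1 = 290; cy_1 = 140; r_1 = 30; x0_2 = 180; y0_2 = 125; x1_2 = 235; y1_2 = 165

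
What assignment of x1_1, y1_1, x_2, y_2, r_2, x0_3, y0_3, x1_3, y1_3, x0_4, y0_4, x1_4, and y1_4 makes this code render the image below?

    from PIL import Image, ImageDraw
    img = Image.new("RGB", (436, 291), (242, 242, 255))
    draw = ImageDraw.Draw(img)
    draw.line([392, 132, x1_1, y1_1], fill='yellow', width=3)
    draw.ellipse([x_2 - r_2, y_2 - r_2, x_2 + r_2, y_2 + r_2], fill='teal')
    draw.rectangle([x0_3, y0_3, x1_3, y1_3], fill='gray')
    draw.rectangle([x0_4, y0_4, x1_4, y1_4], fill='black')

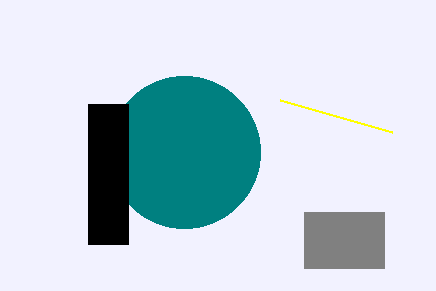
x1_1 = 280, y1_1 = 100, x_2 = 184, y_2 = 152, r_2 = 76, x0_3 = 304, y0_3 = 212, x1_3 = 384, y1_3 = 268, x0_4 = 88, y0_4 = 104, x1_4 = 128, y1_4 = 244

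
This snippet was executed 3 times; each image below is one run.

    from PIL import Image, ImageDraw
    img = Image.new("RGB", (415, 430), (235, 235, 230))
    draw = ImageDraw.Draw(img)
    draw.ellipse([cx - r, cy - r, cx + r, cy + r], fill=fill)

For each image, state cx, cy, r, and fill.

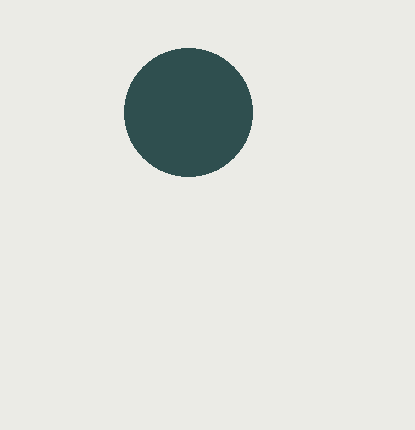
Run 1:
cx = 188
cy = 112
r = 64
fill = 'darkslategray'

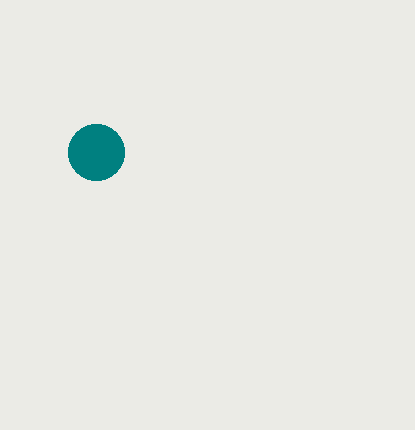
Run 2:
cx = 96; cy = 152; r = 28; fill = 'teal'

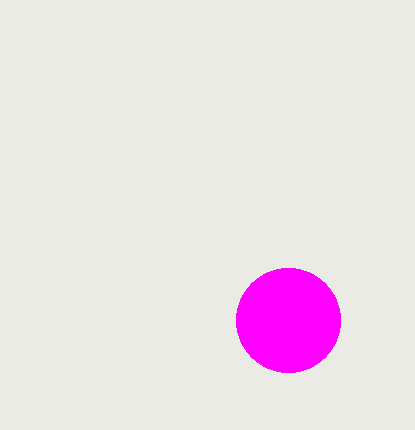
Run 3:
cx = 288, cy = 320, r = 52, fill = 'magenta'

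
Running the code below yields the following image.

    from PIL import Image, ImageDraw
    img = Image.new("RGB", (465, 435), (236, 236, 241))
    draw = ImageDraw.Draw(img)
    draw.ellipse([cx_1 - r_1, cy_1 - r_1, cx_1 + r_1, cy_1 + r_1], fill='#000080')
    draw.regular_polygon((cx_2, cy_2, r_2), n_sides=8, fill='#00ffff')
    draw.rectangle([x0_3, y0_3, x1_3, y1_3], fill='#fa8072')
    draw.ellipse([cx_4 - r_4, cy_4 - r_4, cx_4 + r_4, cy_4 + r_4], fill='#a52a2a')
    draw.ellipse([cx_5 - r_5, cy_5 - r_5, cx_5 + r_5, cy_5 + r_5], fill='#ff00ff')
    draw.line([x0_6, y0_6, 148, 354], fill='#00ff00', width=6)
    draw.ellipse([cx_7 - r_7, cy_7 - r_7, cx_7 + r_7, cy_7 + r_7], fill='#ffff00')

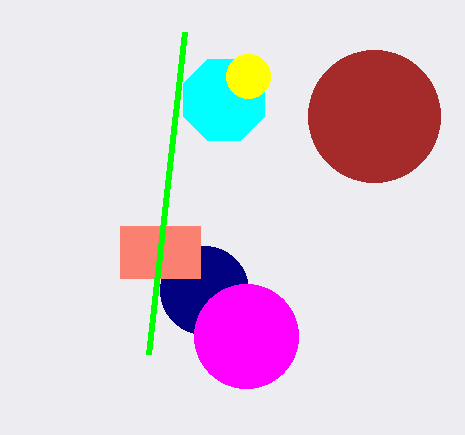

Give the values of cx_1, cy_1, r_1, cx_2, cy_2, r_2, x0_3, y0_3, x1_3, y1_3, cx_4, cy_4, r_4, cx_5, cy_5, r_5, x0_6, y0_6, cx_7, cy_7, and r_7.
cx_1 = 204, cy_1 = 290, r_1 = 44, cx_2 = 224, cy_2 = 100, r_2 = 44, x0_3 = 120, y0_3 = 226, x1_3 = 200, y1_3 = 278, cx_4 = 374, cy_4 = 116, r_4 = 66, cx_5 = 246, cy_5 = 336, r_5 = 52, x0_6 = 184, y0_6 = 32, cx_7 = 248, cy_7 = 76, r_7 = 22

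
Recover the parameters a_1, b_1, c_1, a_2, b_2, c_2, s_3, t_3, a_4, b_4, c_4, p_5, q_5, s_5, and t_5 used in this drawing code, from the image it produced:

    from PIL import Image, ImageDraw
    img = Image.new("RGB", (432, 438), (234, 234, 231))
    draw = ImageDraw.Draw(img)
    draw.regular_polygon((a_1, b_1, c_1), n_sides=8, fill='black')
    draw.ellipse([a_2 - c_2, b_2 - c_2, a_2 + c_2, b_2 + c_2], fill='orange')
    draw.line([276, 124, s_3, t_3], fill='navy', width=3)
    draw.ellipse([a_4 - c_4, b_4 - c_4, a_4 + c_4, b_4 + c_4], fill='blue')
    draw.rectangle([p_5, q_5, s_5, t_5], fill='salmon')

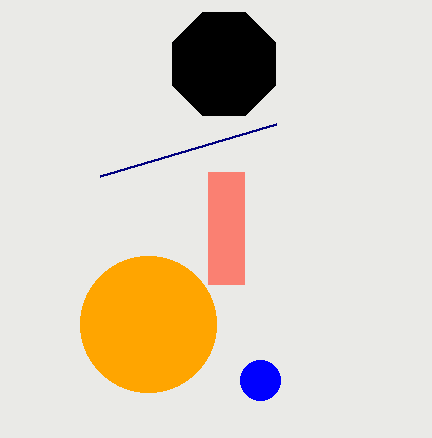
a_1 = 224; b_1 = 64; c_1 = 56; a_2 = 148; b_2 = 324; c_2 = 68; s_3 = 100; t_3 = 176; a_4 = 260; b_4 = 380; c_4 = 20; p_5 = 208; q_5 = 172; s_5 = 244; t_5 = 284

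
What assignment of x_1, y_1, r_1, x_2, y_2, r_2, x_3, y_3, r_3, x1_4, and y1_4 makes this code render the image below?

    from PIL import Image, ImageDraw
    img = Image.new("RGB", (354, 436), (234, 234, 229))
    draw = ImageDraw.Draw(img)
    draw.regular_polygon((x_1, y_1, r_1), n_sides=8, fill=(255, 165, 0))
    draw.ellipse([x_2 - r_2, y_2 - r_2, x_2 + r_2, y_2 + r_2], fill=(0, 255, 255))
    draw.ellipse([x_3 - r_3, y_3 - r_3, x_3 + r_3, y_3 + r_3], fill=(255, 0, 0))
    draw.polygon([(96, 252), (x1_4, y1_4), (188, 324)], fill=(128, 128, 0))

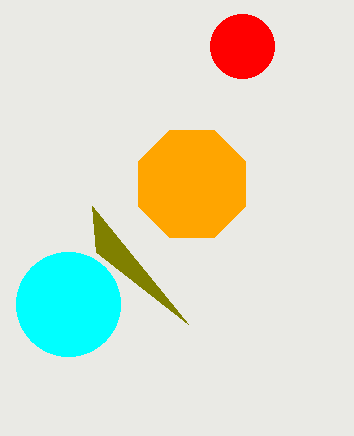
x_1 = 192, y_1 = 184, r_1 = 58, x_2 = 68, y_2 = 304, r_2 = 52, x_3 = 242, y_3 = 46, r_3 = 32, x1_4 = 92, y1_4 = 206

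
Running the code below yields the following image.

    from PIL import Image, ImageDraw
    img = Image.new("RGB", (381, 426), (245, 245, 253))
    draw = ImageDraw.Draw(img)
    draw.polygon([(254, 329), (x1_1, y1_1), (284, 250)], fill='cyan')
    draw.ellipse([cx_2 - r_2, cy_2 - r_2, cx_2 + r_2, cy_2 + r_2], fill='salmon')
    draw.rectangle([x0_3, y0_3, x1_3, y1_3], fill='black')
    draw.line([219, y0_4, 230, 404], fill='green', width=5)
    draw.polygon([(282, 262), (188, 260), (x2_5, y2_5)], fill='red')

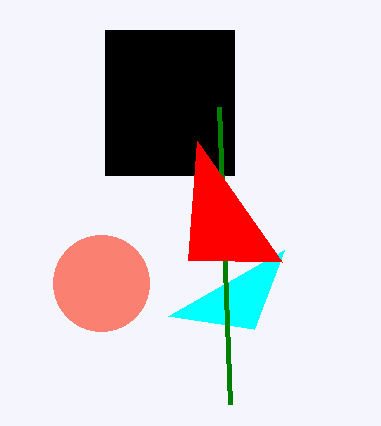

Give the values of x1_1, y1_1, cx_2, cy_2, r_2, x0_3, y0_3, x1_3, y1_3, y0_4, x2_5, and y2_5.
x1_1 = 168
y1_1 = 316
cx_2 = 101
cy_2 = 283
r_2 = 48
x0_3 = 105
y0_3 = 30
x1_3 = 234
y1_3 = 175
y0_4 = 107
x2_5 = 197
y2_5 = 141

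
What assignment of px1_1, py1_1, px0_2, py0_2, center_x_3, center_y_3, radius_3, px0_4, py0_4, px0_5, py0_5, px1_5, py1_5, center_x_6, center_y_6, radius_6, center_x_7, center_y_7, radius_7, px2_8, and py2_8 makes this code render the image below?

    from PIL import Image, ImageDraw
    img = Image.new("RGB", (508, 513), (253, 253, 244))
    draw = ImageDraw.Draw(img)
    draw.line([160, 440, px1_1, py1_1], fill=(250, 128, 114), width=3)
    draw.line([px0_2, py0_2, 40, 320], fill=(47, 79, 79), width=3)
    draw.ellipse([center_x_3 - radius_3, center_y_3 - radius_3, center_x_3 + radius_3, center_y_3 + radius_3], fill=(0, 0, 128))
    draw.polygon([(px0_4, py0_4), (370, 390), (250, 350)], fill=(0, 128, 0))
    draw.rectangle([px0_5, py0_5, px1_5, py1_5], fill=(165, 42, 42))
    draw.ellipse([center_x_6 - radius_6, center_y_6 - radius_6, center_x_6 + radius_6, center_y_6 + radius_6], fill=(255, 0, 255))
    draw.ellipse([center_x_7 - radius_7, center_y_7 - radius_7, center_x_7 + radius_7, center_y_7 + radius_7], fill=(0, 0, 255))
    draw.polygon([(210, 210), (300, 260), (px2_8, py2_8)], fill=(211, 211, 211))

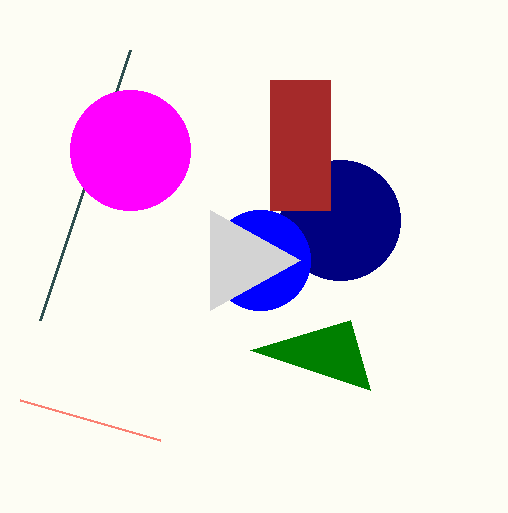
px1_1 = 20, py1_1 = 400, px0_2 = 130, py0_2 = 50, center_x_3 = 340, center_y_3 = 220, radius_3 = 60, px0_4 = 350, py0_4 = 320, px0_5 = 270, py0_5 = 80, px1_5 = 330, py1_5 = 210, center_x_6 = 130, center_y_6 = 150, radius_6 = 60, center_x_7 = 260, center_y_7 = 260, radius_7 = 50, px2_8 = 210, py2_8 = 310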